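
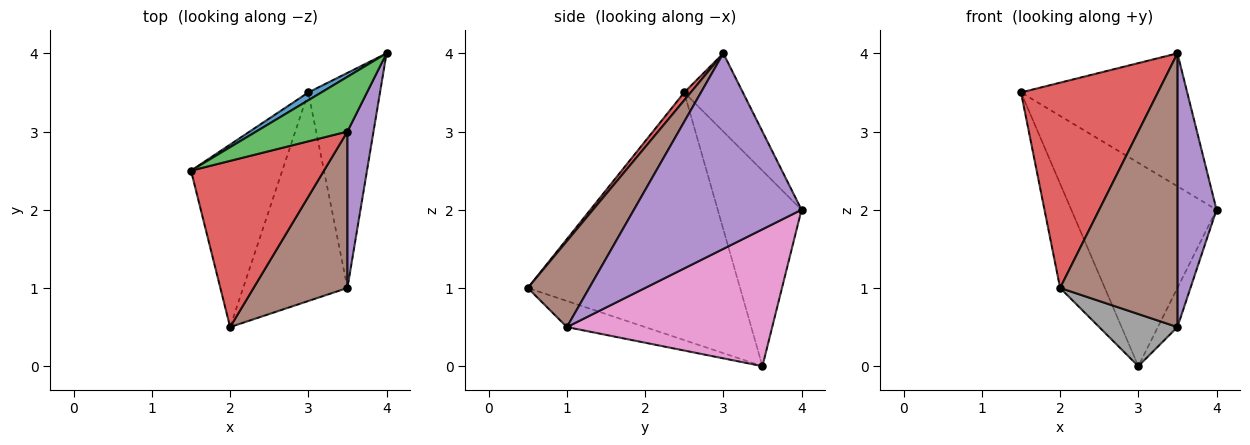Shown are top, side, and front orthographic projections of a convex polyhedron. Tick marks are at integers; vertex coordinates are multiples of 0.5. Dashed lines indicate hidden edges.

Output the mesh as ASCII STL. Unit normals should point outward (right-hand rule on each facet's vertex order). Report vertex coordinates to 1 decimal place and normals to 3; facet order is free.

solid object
 facet normal -0.499 0.866 0.033
  outer loop
   vertex 3.0 3.5 0.0
   vertex 1.5 2.5 3.5
   vertex 4.0 4.0 2.0
  endloop
 endfacet
 facet normal -0.921 0.194 -0.339
  outer loop
   vertex 3.0 3.5 0.0
   vertex 2.0 0.5 1.0
   vertex 1.5 2.5 3.5
  endloop
 endfacet
 facet normal -0.310 0.879 0.362
  outer loop
   vertex 3.5 3.0 4.0
   vertex 4.0 4.0 2.0
   vertex 1.5 2.5 3.5
  endloop
 endfacet
 facet normal 0.037 -0.777 0.629
  outer loop
   vertex 3.5 3.0 4.0
   vertex 1.5 2.5 3.5
   vertex 2.0 0.5 1.0
  endloop
 endfacet
 facet normal 0.966 -0.225 0.129
  outer loop
   vertex 3.5 1.0 0.5
   vertex 4.0 4.0 2.0
   vertex 3.5 3.0 4.0
  endloop
 endfacet
 facet normal 0.414 -0.790 0.452
  outer loop
   vertex 3.5 1.0 0.5
   vertex 3.5 3.0 4.0
   vertex 2.0 0.5 1.0
  endloop
 endfacet
 facet normal 0.883 0.084 -0.462
  outer loop
   vertex 3.5 1.0 0.5
   vertex 3.0 3.5 0.0
   vertex 4.0 4.0 2.0
  endloop
 endfacet
 facet normal -0.236 -0.236 -0.943
  outer loop
   vertex 3.5 1.0 0.5
   vertex 2.0 0.5 1.0
   vertex 3.0 3.5 0.0
  endloop
 endfacet
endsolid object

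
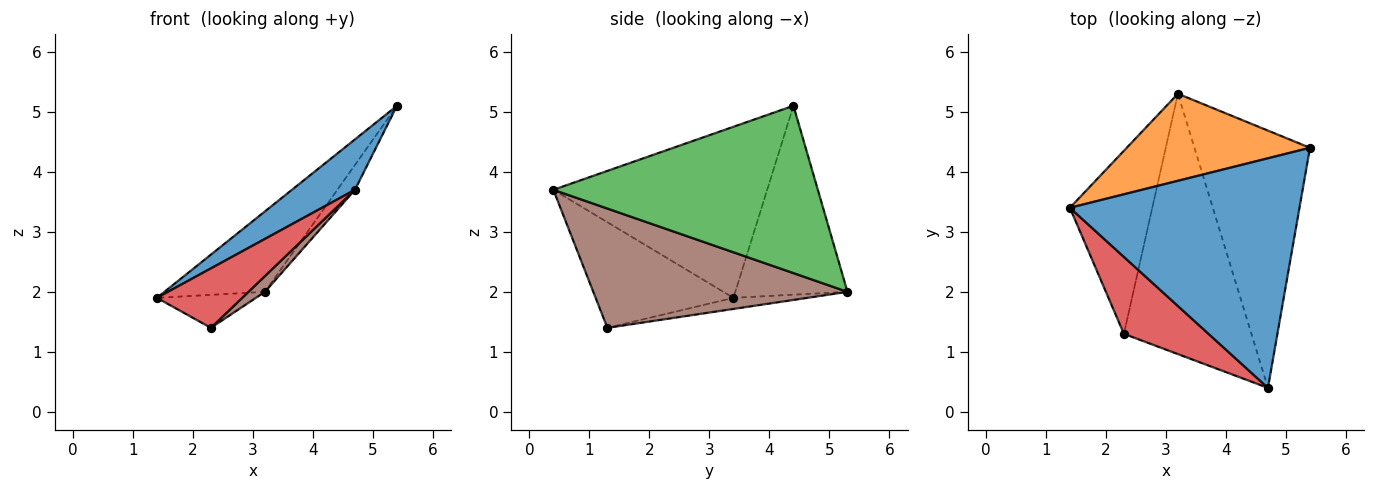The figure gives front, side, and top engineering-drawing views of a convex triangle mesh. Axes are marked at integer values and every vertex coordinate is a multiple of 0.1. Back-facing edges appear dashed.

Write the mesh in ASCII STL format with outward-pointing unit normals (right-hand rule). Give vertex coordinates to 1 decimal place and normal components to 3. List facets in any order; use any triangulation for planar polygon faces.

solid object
 facet normal -0.588 -0.173 0.790
  outer loop
   vertex 4.7 0.4 3.7
   vertex 5.4 4.4 5.1
   vertex 1.4 3.4 1.9
  endloop
 endfacet
 facet normal -0.604 0.541 0.586
  outer loop
   vertex 3.2 5.3 2.0
   vertex 1.4 3.4 1.9
   vertex 5.4 4.4 5.1
  endloop
 endfacet
 facet normal 0.822 0.055 -0.567
  outer loop
   vertex 3.2 5.3 2.0
   vertex 5.4 4.4 5.1
   vertex 4.7 0.4 3.7
  endloop
 endfacet
 facet normal -0.703 -0.435 0.563
  outer loop
   vertex 2.3 1.3 1.4
   vertex 4.7 0.4 3.7
   vertex 1.4 3.4 1.9
  endloop
 endfacet
 facet normal -0.131 0.176 -0.976
  outer loop
   vertex 2.3 1.3 1.4
   vertex 1.4 3.4 1.9
   vertex 3.2 5.3 2.0
  endloop
 endfacet
 facet normal 0.683 -0.044 -0.730
  outer loop
   vertex 2.3 1.3 1.4
   vertex 3.2 5.3 2.0
   vertex 4.7 0.4 3.7
  endloop
 endfacet
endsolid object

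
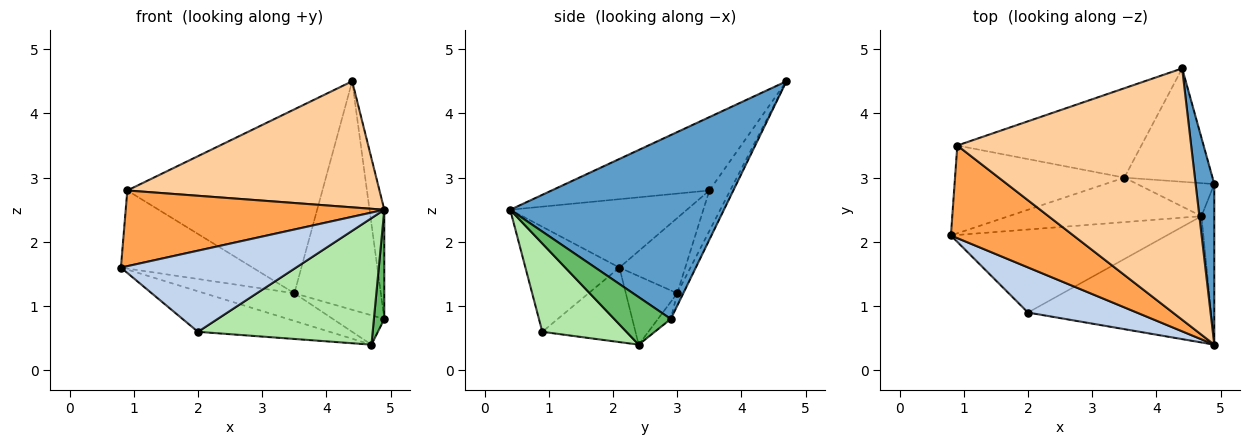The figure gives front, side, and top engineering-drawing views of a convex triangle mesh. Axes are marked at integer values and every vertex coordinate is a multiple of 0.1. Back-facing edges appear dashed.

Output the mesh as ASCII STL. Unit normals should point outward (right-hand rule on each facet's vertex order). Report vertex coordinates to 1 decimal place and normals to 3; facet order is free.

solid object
 facet normal 0.993 0.069 0.101
  outer loop
   vertex 4.4 4.7 4.5
   vertex 4.9 0.4 2.5
   vertex 4.9 2.9 0.8
  endloop
 endfacet
 facet normal -0.425 -0.791 0.440
  outer loop
   vertex 2.0 0.9 0.6
   vertex 4.9 0.4 2.5
   vertex 0.8 2.1 1.6
  endloop
 endfacet
 facet normal -0.397 -0.581 0.711
  outer loop
   vertex 0.9 3.5 2.8
   vertex 0.8 2.1 1.6
   vertex 4.9 0.4 2.5
  endloop
 endfacet
 facet normal -0.270 -0.432 0.861
  outer loop
   vertex 0.9 3.5 2.8
   vertex 4.9 0.4 2.5
   vertex 4.4 4.7 4.5
  endloop
 endfacet
 facet normal 0.951 -0.175 -0.257
  outer loop
   vertex 4.7 2.4 0.4
   vertex 4.9 2.9 0.8
   vertex 4.9 0.4 2.5
  endloop
 endfacet
 facet normal 0.323 -0.670 -0.669
  outer loop
   vertex 4.7 2.4 0.4
   vertex 4.9 0.4 2.5
   vertex 2.0 0.9 0.6
  endloop
 endfacet
 facet normal -0.296 0.419 -0.858
  outer loop
   vertex 4.7 2.4 0.4
   vertex 2.0 0.9 0.6
   vertex 0.8 2.1 1.6
  endloop
 endfacet
 facet normal -0.063 0.894 -0.443
  outer loop
   vertex 3.5 3.0 1.2
   vertex 4.4 4.7 4.5
   vertex 4.9 2.9 0.8
  endloop
 endfacet
 facet normal -0.096 0.895 -0.435
  outer loop
   vertex 3.5 3.0 1.2
   vertex 0.9 3.5 2.8
   vertex 4.4 4.7 4.5
  endloop
 endfacet
 facet normal -0.164 0.655 -0.737
  outer loop
   vertex 3.5 3.0 1.2
   vertex 4.9 2.9 0.8
   vertex 4.7 2.4 0.4
  endloop
 endfacet
 facet normal -0.315 0.630 -0.709
  outer loop
   vertex 3.5 3.0 1.2
   vertex 0.8 2.1 1.6
   vertex 0.9 3.5 2.8
  endloop
 endfacet
 facet normal -0.289 0.506 -0.813
  outer loop
   vertex 3.5 3.0 1.2
   vertex 4.7 2.4 0.4
   vertex 0.8 2.1 1.6
  endloop
 endfacet
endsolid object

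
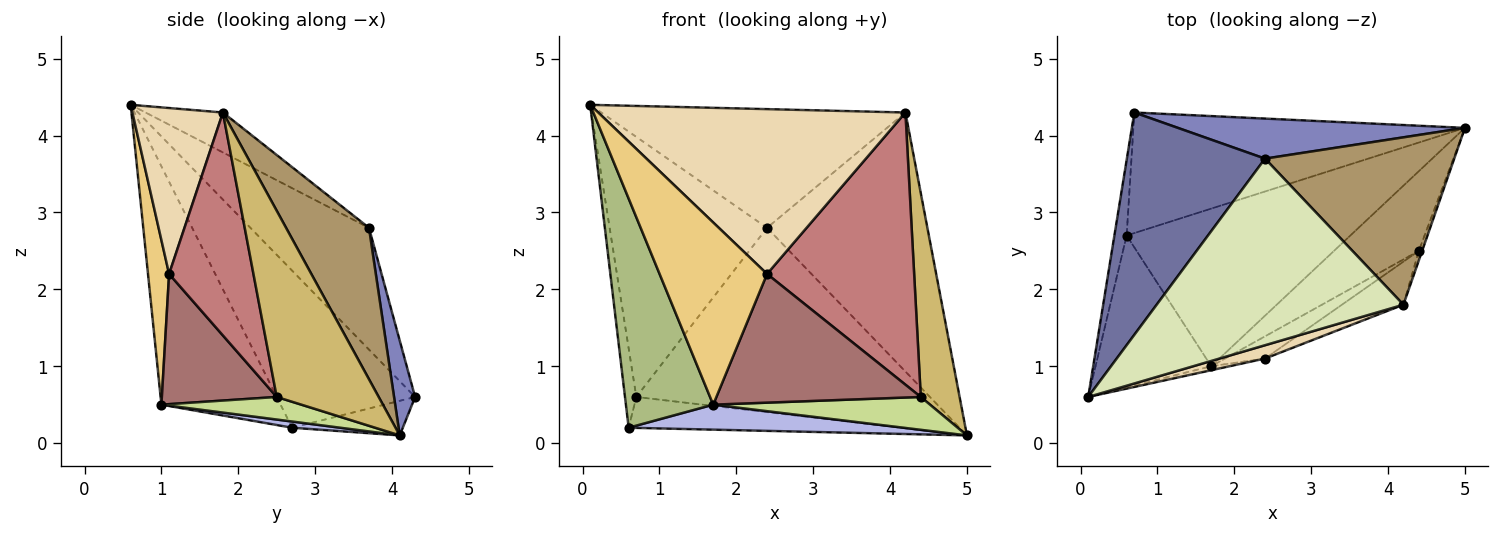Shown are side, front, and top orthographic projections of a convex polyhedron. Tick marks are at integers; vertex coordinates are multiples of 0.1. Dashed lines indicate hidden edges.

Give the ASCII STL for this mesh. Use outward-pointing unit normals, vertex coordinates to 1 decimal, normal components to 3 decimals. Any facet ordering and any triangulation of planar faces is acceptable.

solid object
 facet normal -0.497 0.660 0.564
  outer loop
   vertex 2.4 3.7 2.8
   vertex 0.7 4.3 0.6
   vertex 0.1 0.6 4.4
  endloop
 endfacet
 facet normal 0.070 0.975 0.212
  outer loop
   vertex 2.4 3.7 2.8
   vertex 5.0 4.1 0.1
   vertex 0.7 4.3 0.6
  endloop
 endfacet
 facet normal -0.101 0.247 -0.964
  outer loop
   vertex 0.6 2.7 0.2
   vertex 0.7 4.3 0.6
   vertex 5.0 4.1 0.1
  endloop
 endfacet
 facet normal 0.027 -0.157 -0.987
  outer loop
   vertex 0.6 2.7 0.2
   vertex 5.0 4.1 0.1
   vertex 1.7 1.0 0.5
  endloop
 endfacet
 facet normal -0.994 0.081 -0.078
  outer loop
   vertex 0.6 2.7 0.2
   vertex 0.1 0.6 4.4
   vertex 0.7 4.3 0.6
  endloop
 endfacet
 facet normal -0.751 -0.550 -0.365
  outer loop
   vertex 0.6 2.7 0.2
   vertex 1.7 1.0 0.5
   vertex 0.1 0.6 4.4
  endloop
 endfacet
 facet normal 0.239 -0.370 -0.898
  outer loop
   vertex 4.4 2.5 0.6
   vertex 1.7 1.0 0.5
   vertex 5.0 4.1 0.1
  endloop
 endfacet
 facet normal -0.135 0.532 0.836
  outer loop
   vertex 4.2 1.8 4.3
   vertex 2.4 3.7 2.8
   vertex 0.1 0.6 4.4
  endloop
 endfacet
 facet normal 0.398 0.770 0.498
  outer loop
   vertex 4.2 1.8 4.3
   vertex 5.0 4.1 0.1
   vertex 2.4 3.7 2.8
  endloop
 endfacet
 facet normal 0.934 -0.356 -0.017
  outer loop
   vertex 4.2 1.8 4.3
   vertex 4.4 2.5 0.6
   vertex 5.0 4.1 0.1
  endloop
 endfacet
 facet normal 0.193 -0.981 -0.022
  outer loop
   vertex 2.4 1.1 2.2
   vertex 0.1 0.6 4.4
   vertex 1.7 1.0 0.5
  endloop
 endfacet
 facet normal 0.282 -0.956 0.077
  outer loop
   vertex 2.4 1.1 2.2
   vertex 4.2 1.8 4.3
   vertex 0.1 0.6 4.4
  endloop
 endfacet
 facet normal 0.484 -0.862 -0.149
  outer loop
   vertex 2.4 1.1 2.2
   vertex 1.7 1.0 0.5
   vertex 4.4 2.5 0.6
  endloop
 endfacet
 facet normal 0.493 -0.859 -0.136
  outer loop
   vertex 2.4 1.1 2.2
   vertex 4.4 2.5 0.6
   vertex 4.2 1.8 4.3
  endloop
 endfacet
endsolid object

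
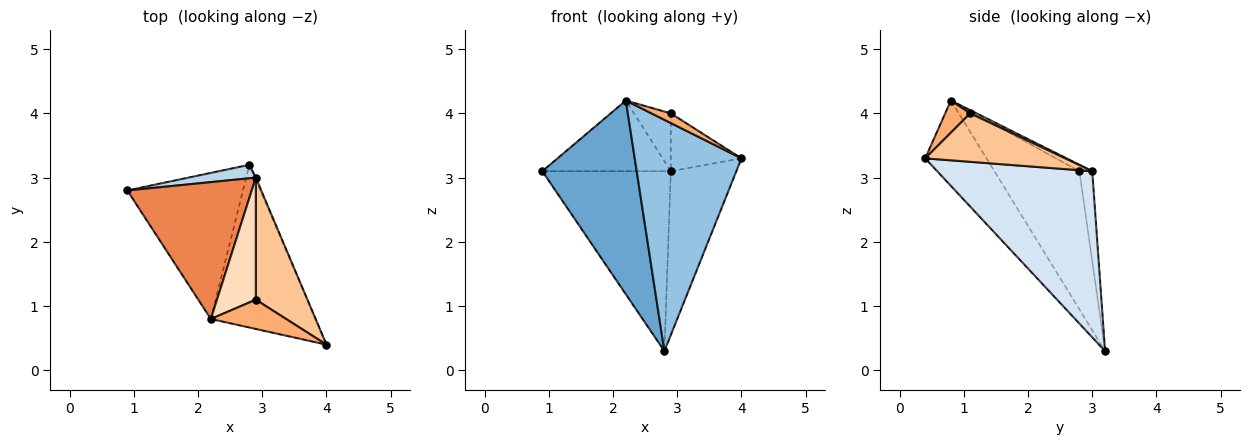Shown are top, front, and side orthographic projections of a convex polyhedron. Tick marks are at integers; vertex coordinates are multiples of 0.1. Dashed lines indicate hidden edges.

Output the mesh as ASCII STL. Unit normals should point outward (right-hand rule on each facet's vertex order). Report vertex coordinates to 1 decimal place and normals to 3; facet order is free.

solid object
 facet normal -0.584 -0.648 -0.489
  outer loop
   vertex 2.2 0.8 4.2
   vertex 0.9 2.8 3.1
   vertex 2.8 3.2 0.3
  endloop
 endfacet
 facet normal -0.425 -0.740 -0.521
  outer loop
   vertex 2.2 0.8 4.2
   vertex 2.8 3.2 0.3
   vertex 4.0 0.4 3.3
  endloop
 endfacet
 facet normal -0.099 0.992 0.074
  outer loop
   vertex 2.9 3.0 3.1
   vertex 2.8 3.2 0.3
   vertex 0.9 2.8 3.1
  endloop
 endfacet
 facet normal 0.921 0.389 -0.005
  outer loop
   vertex 2.9 3.0 3.1
   vertex 4.0 0.4 3.3
   vertex 2.8 3.2 0.3
  endloop
 endfacet
 facet normal -0.046 0.458 0.888
  outer loop
   vertex 2.9 3.0 3.1
   vertex 0.9 2.8 3.1
   vertex 2.2 0.8 4.2
  endloop
 endfacet
 facet normal 0.376 -0.290 0.880
  outer loop
   vertex 2.9 1.1 4.0
   vertex 2.2 0.8 4.2
   vertex 4.0 0.4 3.3
  endloop
 endfacet
 facet normal 0.647 0.327 0.689
  outer loop
   vertex 2.9 1.1 4.0
   vertex 4.0 0.4 3.3
   vertex 2.9 3.0 3.1
  endloop
 endfacet
 facet normal 0.075 0.427 0.901
  outer loop
   vertex 2.9 1.1 4.0
   vertex 2.9 3.0 3.1
   vertex 2.2 0.8 4.2
  endloop
 endfacet
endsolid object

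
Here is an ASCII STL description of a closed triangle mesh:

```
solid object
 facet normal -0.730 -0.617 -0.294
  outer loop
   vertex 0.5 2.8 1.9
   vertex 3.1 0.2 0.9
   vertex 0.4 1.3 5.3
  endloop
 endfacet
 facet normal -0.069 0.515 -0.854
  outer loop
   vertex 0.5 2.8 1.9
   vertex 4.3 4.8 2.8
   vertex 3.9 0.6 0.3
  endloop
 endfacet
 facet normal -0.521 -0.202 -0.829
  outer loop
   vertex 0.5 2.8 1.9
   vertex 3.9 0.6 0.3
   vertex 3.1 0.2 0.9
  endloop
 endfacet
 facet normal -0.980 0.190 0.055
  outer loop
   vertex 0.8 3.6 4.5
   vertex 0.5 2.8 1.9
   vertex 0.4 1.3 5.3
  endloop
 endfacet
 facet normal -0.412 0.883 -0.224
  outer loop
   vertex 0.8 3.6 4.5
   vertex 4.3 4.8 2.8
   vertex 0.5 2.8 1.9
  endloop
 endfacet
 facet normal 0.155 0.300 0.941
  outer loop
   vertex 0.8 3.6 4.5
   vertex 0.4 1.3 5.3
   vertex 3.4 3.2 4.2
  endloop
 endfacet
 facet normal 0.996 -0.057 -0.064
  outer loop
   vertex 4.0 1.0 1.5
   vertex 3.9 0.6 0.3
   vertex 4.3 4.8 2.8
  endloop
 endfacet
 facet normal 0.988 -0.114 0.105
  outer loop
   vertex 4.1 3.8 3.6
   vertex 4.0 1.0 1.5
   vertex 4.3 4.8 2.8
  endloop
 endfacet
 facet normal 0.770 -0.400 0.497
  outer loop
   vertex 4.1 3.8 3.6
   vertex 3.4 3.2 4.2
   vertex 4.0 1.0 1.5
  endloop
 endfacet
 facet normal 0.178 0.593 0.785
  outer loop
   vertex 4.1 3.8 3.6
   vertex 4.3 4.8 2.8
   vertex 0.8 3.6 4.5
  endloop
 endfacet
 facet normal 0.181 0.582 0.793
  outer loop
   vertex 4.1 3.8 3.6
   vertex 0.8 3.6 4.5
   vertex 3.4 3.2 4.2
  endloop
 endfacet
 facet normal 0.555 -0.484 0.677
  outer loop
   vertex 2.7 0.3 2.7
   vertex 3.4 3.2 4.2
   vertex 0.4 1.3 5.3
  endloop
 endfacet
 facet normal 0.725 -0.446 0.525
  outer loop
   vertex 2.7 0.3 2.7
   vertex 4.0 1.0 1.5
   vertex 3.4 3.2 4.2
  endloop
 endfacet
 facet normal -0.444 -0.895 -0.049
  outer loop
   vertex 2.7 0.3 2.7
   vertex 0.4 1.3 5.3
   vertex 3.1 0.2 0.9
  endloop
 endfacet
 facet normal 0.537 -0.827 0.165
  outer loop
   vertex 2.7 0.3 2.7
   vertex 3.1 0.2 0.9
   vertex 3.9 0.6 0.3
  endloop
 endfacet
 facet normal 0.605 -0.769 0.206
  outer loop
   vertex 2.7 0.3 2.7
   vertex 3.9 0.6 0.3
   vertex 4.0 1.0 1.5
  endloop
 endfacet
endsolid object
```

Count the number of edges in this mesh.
24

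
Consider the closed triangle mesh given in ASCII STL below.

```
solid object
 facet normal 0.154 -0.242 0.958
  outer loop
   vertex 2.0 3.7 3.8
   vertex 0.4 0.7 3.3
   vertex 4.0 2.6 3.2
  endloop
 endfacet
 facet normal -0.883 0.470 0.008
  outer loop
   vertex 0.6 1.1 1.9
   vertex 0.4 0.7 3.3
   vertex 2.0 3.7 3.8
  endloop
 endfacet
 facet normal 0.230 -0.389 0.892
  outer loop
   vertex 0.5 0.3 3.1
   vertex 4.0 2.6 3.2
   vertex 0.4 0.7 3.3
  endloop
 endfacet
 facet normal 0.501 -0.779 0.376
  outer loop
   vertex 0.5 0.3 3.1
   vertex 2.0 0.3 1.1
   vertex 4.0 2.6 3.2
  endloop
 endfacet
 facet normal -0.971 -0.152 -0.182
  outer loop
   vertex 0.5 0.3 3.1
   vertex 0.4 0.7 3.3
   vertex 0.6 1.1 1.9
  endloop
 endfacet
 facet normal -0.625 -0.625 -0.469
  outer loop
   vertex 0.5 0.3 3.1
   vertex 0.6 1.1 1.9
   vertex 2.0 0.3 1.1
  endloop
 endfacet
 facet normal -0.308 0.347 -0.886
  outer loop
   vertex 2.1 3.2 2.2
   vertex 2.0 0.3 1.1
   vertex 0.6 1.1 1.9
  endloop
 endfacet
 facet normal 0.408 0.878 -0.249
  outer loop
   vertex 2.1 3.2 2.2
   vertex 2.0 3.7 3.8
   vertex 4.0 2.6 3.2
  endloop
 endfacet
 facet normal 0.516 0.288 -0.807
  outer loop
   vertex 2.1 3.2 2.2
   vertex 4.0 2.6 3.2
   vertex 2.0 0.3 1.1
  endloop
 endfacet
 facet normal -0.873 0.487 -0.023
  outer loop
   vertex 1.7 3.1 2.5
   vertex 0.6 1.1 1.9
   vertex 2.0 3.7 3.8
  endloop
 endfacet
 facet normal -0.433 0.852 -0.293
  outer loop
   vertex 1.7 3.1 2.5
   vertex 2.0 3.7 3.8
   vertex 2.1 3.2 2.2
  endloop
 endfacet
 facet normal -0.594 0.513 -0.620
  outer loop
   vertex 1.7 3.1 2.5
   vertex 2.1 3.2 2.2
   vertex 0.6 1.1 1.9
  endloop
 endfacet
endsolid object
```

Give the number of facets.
12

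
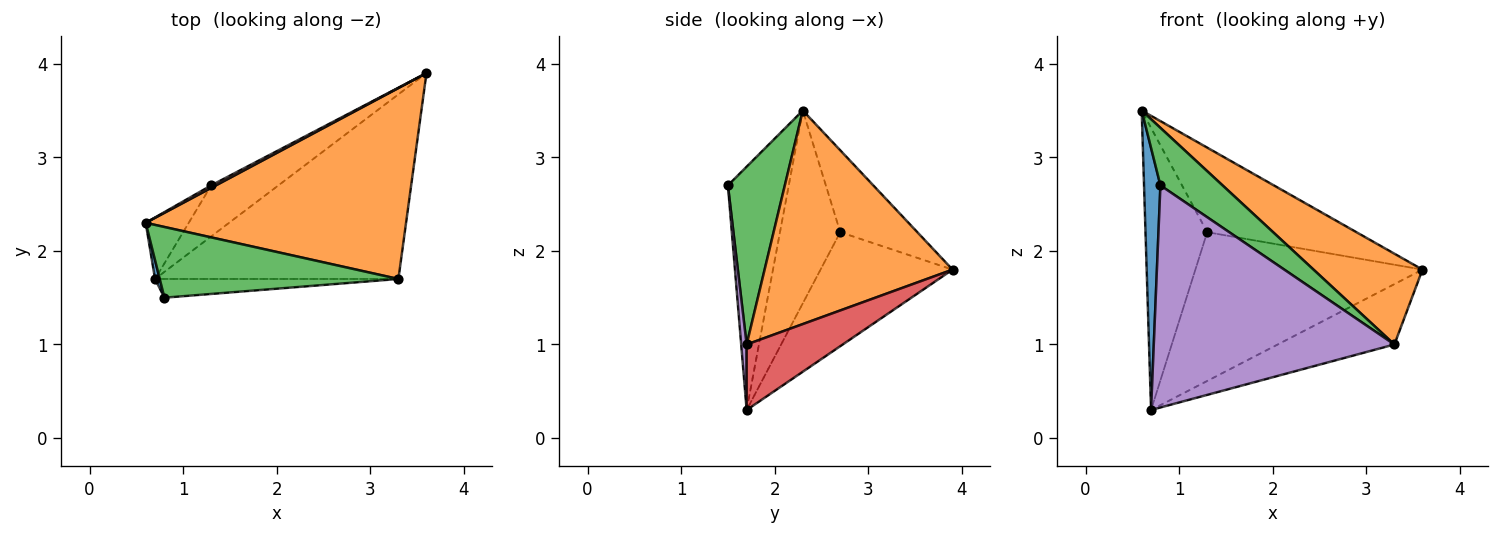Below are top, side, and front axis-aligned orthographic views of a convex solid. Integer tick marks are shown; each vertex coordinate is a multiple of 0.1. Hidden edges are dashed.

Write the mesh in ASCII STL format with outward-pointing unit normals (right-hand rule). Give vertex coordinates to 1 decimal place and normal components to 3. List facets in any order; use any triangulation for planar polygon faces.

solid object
 facet normal -0.965 -0.260 0.019
  outer loop
   vertex 0.7 1.7 0.3
   vertex 0.8 1.5 2.7
   vertex 0.6 2.3 3.5
  endloop
 endfacet
 facet normal 0.595 -0.345 0.726
  outer loop
   vertex 3.3 1.7 1.0
   vertex 3.6 3.9 1.8
   vertex 0.6 2.3 3.5
  endloop
 endfacet
 facet normal 0.500 -0.546 0.672
  outer loop
   vertex 3.3 1.7 1.0
   vertex 0.6 2.3 3.5
   vertex 0.8 1.5 2.7
  endloop
 endfacet
 facet normal 0.248 0.301 -0.921
  outer loop
   vertex 3.3 1.7 1.0
   vertex 0.7 1.7 0.3
   vertex 3.6 3.9 1.8
  endloop
 endfacet
 facet normal 0.023 -0.996 -0.084
  outer loop
   vertex 3.3 1.7 1.0
   vertex 0.8 1.5 2.7
   vertex 0.7 1.7 0.3
  endloop
 endfacet
 facet normal -0.459 0.888 0.026
  outer loop
   vertex 1.3 2.7 2.2
   vertex 0.6 2.3 3.5
   vertex 3.6 3.9 1.8
  endloop
 endfacet
 facet normal -0.690 0.707 -0.154
  outer loop
   vertex 1.3 2.7 2.2
   vertex 0.7 1.7 0.3
   vertex 0.6 2.3 3.5
  endloop
 endfacet
 facet normal -0.482 0.829 -0.284
  outer loop
   vertex 1.3 2.7 2.2
   vertex 3.6 3.9 1.8
   vertex 0.7 1.7 0.3
  endloop
 endfacet
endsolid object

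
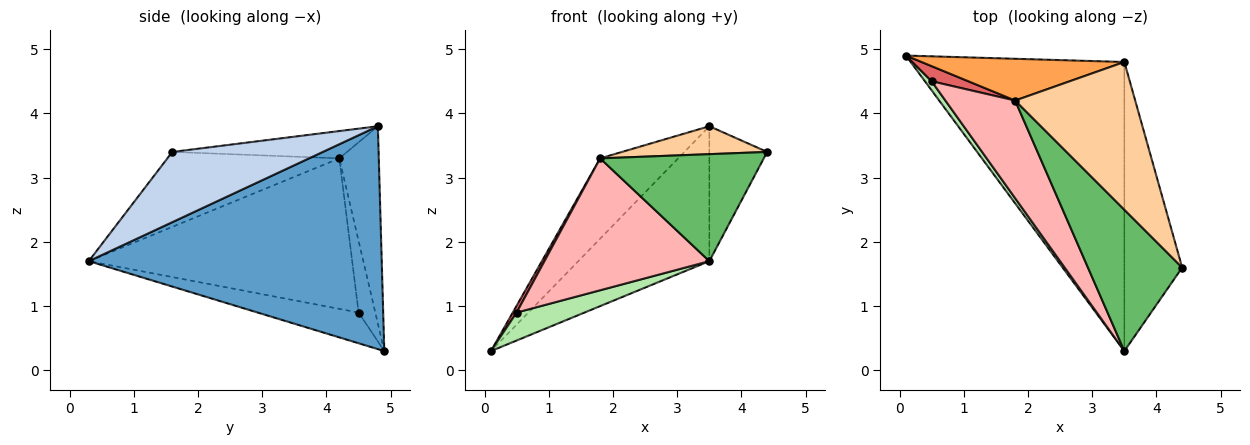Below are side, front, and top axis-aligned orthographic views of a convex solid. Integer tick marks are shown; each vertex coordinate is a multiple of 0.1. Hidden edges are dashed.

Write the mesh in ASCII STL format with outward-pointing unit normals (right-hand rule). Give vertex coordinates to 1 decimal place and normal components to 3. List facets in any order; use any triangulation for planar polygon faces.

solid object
 facet normal 0.687 0.307 -0.659
  outer loop
   vertex 3.5 0.3 1.7
   vertex 0.1 4.9 0.3
   vertex 3.5 4.8 3.8
  endloop
 endfacet
 facet normal 0.740 0.284 -0.609
  outer loop
   vertex 3.5 0.3 1.7
   vertex 3.5 4.8 3.8
   vertex 4.4 1.6 3.4
  endloop
 endfacet
 facet normal -0.409 0.809 0.421
  outer loop
   vertex 1.8 4.2 3.3
   vertex 3.5 4.8 3.8
   vertex 0.1 4.9 0.3
  endloop
 endfacet
 facet normal -0.218 -0.181 0.959
  outer loop
   vertex 1.8 4.2 3.3
   vertex 4.4 1.6 3.4
   vertex 3.5 4.8 3.8
  endloop
 endfacet
 facet normal -0.536 -0.510 0.673
  outer loop
   vertex 1.8 4.2 3.3
   vertex 3.5 0.3 1.7
   vertex 4.4 1.6 3.4
  endloop
 endfacet
 facet normal -0.816 -0.549 0.178
  outer loop
   vertex 0.5 4.5 0.9
   vertex 0.1 4.9 0.3
   vertex 3.5 0.3 1.7
  endloop
 endfacet
 facet normal -0.872 -0.201 0.447
  outer loop
   vertex 0.5 4.5 0.9
   vertex 1.8 4.2 3.3
   vertex 0.1 4.9 0.3
  endloop
 endfacet
 facet normal -0.789 -0.494 0.366
  outer loop
   vertex 0.5 4.5 0.9
   vertex 3.5 0.3 1.7
   vertex 1.8 4.2 3.3
  endloop
 endfacet
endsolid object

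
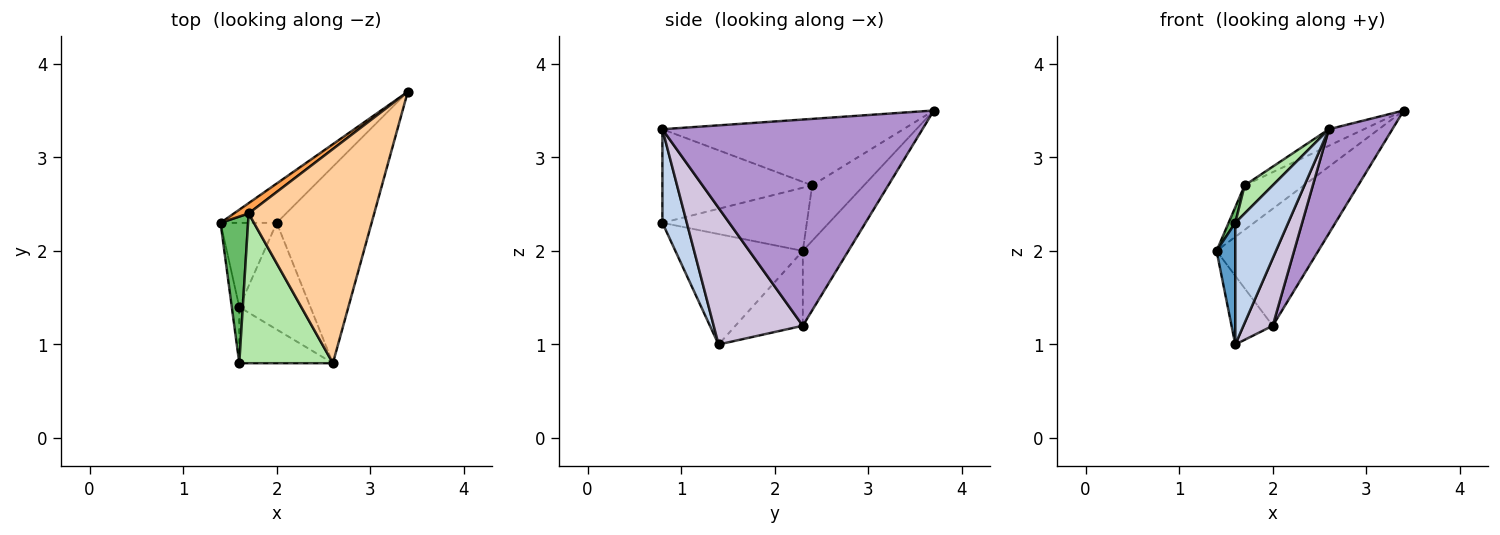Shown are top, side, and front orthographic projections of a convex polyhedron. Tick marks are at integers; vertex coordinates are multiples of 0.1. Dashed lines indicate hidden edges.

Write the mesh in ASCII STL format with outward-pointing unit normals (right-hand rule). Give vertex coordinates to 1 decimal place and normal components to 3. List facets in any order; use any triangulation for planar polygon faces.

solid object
 facet normal -0.987 -0.145 -0.067
  outer loop
   vertex 1.6 0.8 2.3
   vertex 1.4 2.3 2.0
   vertex 1.6 1.4 1.0
  endloop
 endfacet
 facet normal 0.386 -0.837 -0.386
  outer loop
   vertex 1.6 0.8 2.3
   vertex 1.6 1.4 1.0
   vertex 2.6 0.8 3.3
  endloop
 endfacet
 facet normal -0.648 0.742 0.172
  outer loop
   vertex 1.7 2.4 2.7
   vertex 3.4 3.7 3.5
   vertex 1.4 2.3 2.0
  endloop
 endfacet
 facet normal -0.467 0.068 0.882
  outer loop
   vertex 1.7 2.4 2.7
   vertex 2.6 0.8 3.3
   vertex 3.4 3.7 3.5
  endloop
 endfacet
 facet normal -0.916 -0.042 0.399
  outer loop
   vertex 1.7 2.4 2.7
   vertex 1.4 2.3 2.0
   vertex 1.6 0.8 2.3
  endloop
 endfacet
 facet normal -0.701 -0.131 0.701
  outer loop
   vertex 1.7 2.4 2.7
   vertex 1.6 0.8 2.3
   vertex 2.6 0.8 3.3
  endloop
 endfacet
 facet normal -0.391 0.873 -0.293
  outer loop
   vertex 2.0 2.3 1.2
   vertex 1.4 2.3 2.0
   vertex 3.4 3.7 3.5
  endloop
 endfacet
 facet normal -0.719 0.439 -0.539
  outer loop
   vertex 2.0 2.3 1.2
   vertex 1.6 1.4 1.0
   vertex 1.4 2.3 2.0
  endloop
 endfacet
 facet normal 0.887 -0.217 -0.408
  outer loop
   vertex 2.0 2.3 1.2
   vertex 3.4 3.7 3.5
   vertex 2.6 0.8 3.3
  endloop
 endfacet
 facet normal 0.852 -0.280 -0.443
  outer loop
   vertex 2.0 2.3 1.2
   vertex 2.6 0.8 3.3
   vertex 1.6 1.4 1.0
  endloop
 endfacet
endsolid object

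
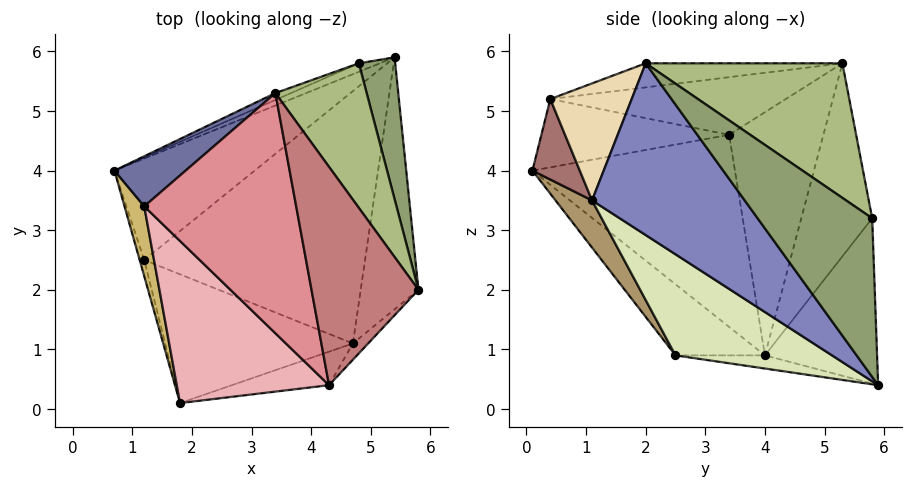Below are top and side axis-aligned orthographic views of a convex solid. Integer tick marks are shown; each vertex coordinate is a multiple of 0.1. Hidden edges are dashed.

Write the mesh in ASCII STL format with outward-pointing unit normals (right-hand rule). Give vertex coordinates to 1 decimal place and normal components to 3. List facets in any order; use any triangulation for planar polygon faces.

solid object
 facet normal -0.701 0.682 0.205
  outer loop
   vertex 1.2 3.4 4.6
   vertex 3.4 5.3 5.8
   vertex 0.7 4.0 0.9
  endloop
 endfacet
 facet normal 0.896 -0.325 -0.301
  outer loop
   vertex 4.7 1.1 3.5
   vertex 5.4 5.9 0.4
   vertex 5.8 2.0 5.8
  endloop
 endfacet
 facet normal -0.379 0.924 -0.048
  outer loop
   vertex 4.8 5.8 3.2
   vertex 5.4 5.9 0.4
   vertex 0.7 4.0 0.9
  endloop
 endfacet
 facet normal -0.387 0.922 -0.031
  outer loop
   vertex 4.8 5.8 3.2
   vertex 0.7 4.0 0.9
   vertex 3.4 5.3 5.8
  endloop
 endfacet
 facet normal 0.902 0.379 0.207
  outer loop
   vertex 4.8 5.8 3.2
   vertex 5.8 2.0 5.8
   vertex 5.4 5.9 0.4
  endloop
 endfacet
 facet normal 0.709 0.516 0.481
  outer loop
   vertex 4.8 5.8 3.2
   vertex 3.4 5.3 5.8
   vertex 5.8 2.0 5.8
  endloop
 endfacet
 facet normal -0.093 -0.031 -0.995
  outer loop
   vertex 1.2 2.5 0.9
   vertex 0.7 4.0 0.9
   vertex 5.4 5.9 0.4
  endloop
 endfacet
 facet normal 0.349 -0.544 -0.763
  outer loop
   vertex 1.2 2.5 0.9
   vertex 5.4 5.9 0.4
   vertex 4.7 1.1 3.5
  endloop
 endfacet
 facet normal 0.157 -0.766 -0.623
  outer loop
   vertex 1.8 0.1 4.0
   vertex 1.2 2.5 0.9
   vertex 4.7 1.1 3.5
  endloop
 endfacet
 facet normal -0.976 -0.196 0.100
  outer loop
   vertex 1.8 0.1 4.0
   vertex 1.2 3.4 4.6
   vertex 0.7 4.0 0.9
  endloop
 endfacet
 facet normal -0.947 -0.316 -0.061
  outer loop
   vertex 1.8 0.1 4.0
   vertex 0.7 4.0 0.9
   vertex 1.2 2.5 0.9
  endloop
 endfacet
 facet normal 0.744 -0.661 -0.097
  outer loop
   vertex 4.3 0.4 5.2
   vertex 4.7 1.1 3.5
   vertex 5.8 2.0 5.8
  endloop
 endfacet
 facet normal 0.261 -0.913 -0.315
  outer loop
   vertex 4.3 0.4 5.2
   vertex 1.8 0.1 4.0
   vertex 4.7 1.1 3.5
  endloop
 endfacet
 facet normal -0.217 -0.158 0.963
  outer loop
   vertex 4.3 0.4 5.2
   vertex 5.8 2.0 5.8
   vertex 3.4 5.3 5.8
  endloop
 endfacet
 facet normal -0.349 -0.177 0.920
  outer loop
   vertex 4.3 0.4 5.2
   vertex 3.4 5.3 5.8
   vertex 1.2 3.4 4.6
  endloop
 endfacet
 facet normal -0.398 -0.234 0.887
  outer loop
   vertex 4.3 0.4 5.2
   vertex 1.2 3.4 4.6
   vertex 1.8 0.1 4.0
  endloop
 endfacet
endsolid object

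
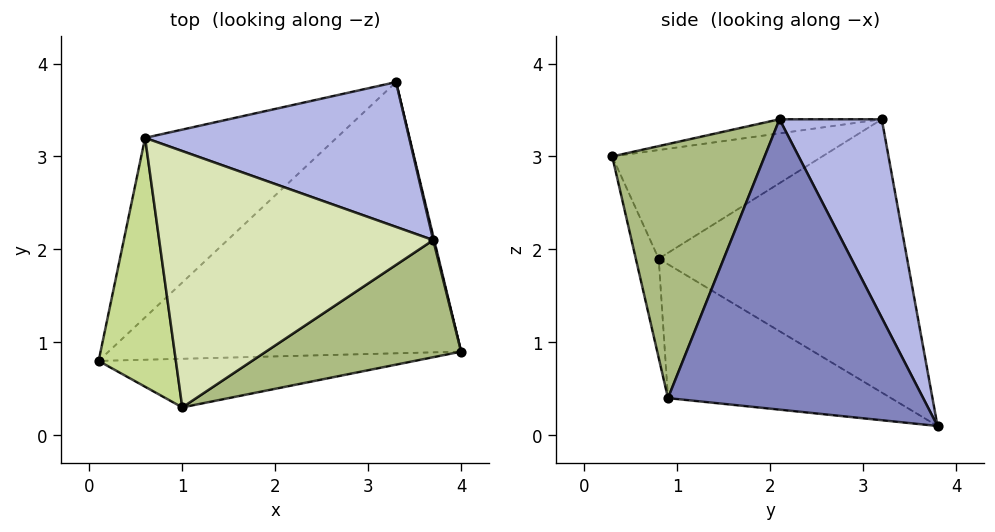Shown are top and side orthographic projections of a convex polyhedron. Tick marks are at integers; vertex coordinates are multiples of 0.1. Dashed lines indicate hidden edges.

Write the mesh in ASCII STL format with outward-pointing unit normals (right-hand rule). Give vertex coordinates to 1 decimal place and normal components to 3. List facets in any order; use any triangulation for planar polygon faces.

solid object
 facet normal -0.349 -0.179 -0.920
  outer loop
   vertex 3.3 3.8 0.1
   vertex 4.0 0.9 0.4
   vertex 0.1 0.8 1.9
  endloop
 endfacet
 facet normal 0.972 0.235 0.003
  outer loop
   vertex 3.7 2.1 3.4
   vertex 4.0 0.9 0.4
   vertex 3.3 3.8 0.1
  endloop
 endfacet
 facet normal -0.724 0.468 -0.507
  outer loop
   vertex 0.6 3.2 3.4
   vertex 3.3 3.8 0.1
   vertex 0.1 0.8 1.9
  endloop
 endfacet
 facet normal 0.306 0.861 0.407
  outer loop
   vertex 0.6 3.2 3.4
   vertex 3.7 2.1 3.4
   vertex 3.3 3.8 0.1
  endloop
 endfacet
 facet normal -0.106 -0.935 -0.338
  outer loop
   vertex 1.0 0.3 3.0
   vertex 0.1 0.8 1.9
   vertex 4.0 0.9 0.4
  endloop
 endfacet
 facet normal 0.478 -0.798 0.367
  outer loop
   vertex 1.0 0.3 3.0
   vertex 4.0 0.9 0.4
   vertex 3.7 2.1 3.4
  endloop
 endfacet
 facet normal -0.800 -0.189 0.569
  outer loop
   vertex 1.0 0.3 3.0
   vertex 0.6 3.2 3.4
   vertex 0.1 0.8 1.9
  endloop
 endfacet
 facet normal -0.051 -0.143 0.988
  outer loop
   vertex 1.0 0.3 3.0
   vertex 3.7 2.1 3.4
   vertex 0.6 3.2 3.4
  endloop
 endfacet
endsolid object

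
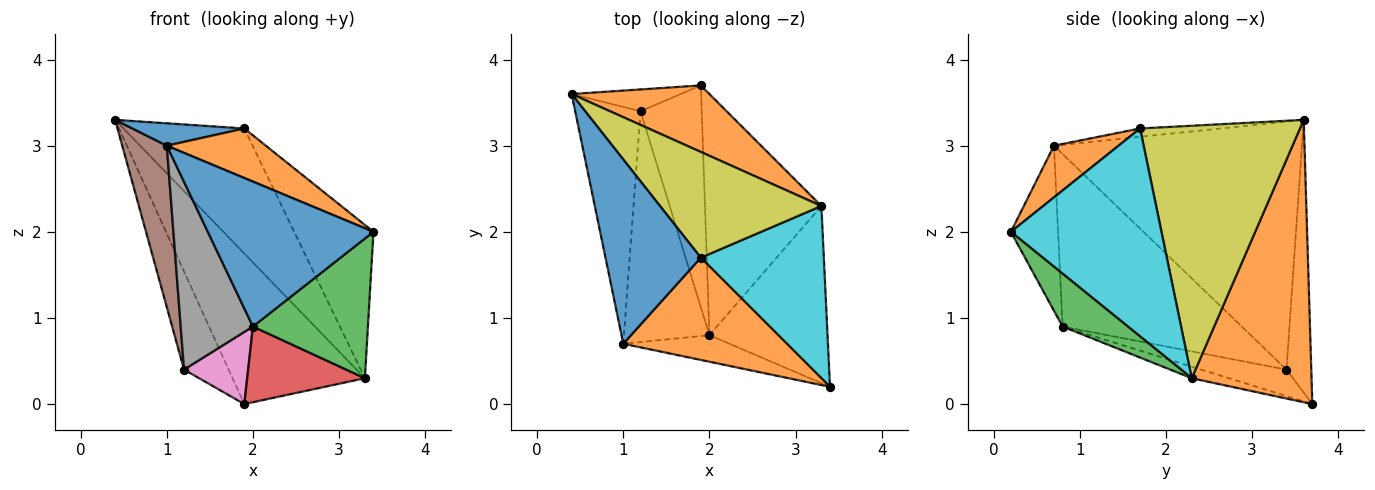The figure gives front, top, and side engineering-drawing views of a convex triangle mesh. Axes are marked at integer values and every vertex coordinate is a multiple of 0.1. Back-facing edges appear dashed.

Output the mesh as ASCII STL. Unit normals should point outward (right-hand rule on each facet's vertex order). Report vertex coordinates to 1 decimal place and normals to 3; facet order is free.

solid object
 facet normal -0.270 -0.947 -0.173
  outer loop
   vertex 2.0 0.8 0.9
   vertex 3.4 0.2 2.0
   vertex 1.0 0.7 3.0
  endloop
 endfacet
 facet normal 0.638 0.705 0.311
  outer loop
   vertex 3.3 2.3 0.3
   vertex 1.9 3.7 0.0
   vertex 0.4 3.6 3.3
  endloop
 endfacet
 facet normal 0.332 -0.584 -0.741
  outer loop
   vertex 3.3 2.3 0.3
   vertex 3.4 0.2 2.0
   vertex 2.0 0.8 0.9
  endloop
 endfacet
 facet normal -0.095 -0.298 -0.950
  outer loop
   vertex 3.3 2.3 0.3
   vertex 2.0 0.8 0.9
   vertex 1.9 3.7 0.0
  endloop
 endfacet
 facet normal -0.477 0.858 -0.191
  outer loop
   vertex 1.2 3.4 0.4
   vertex 0.4 3.6 3.3
   vertex 1.9 3.7 0.0
  endloop
 endfacet
 facet normal -0.953 -0.171 -0.251
  outer loop
   vertex 1.2 3.4 0.4
   vertex 1.0 0.7 3.0
   vertex 0.4 3.6 3.3
  endloop
 endfacet
 facet normal -0.380 -0.286 -0.880
  outer loop
   vertex 1.2 3.4 0.4
   vertex 1.9 3.7 0.0
   vertex 2.0 0.8 0.9
  endloop
 endfacet
 facet normal -0.843 -0.340 -0.418
  outer loop
   vertex 1.2 3.4 0.4
   vertex 2.0 0.8 0.9
   vertex 1.0 0.7 3.0
  endloop
 endfacet
 facet normal 0.711 0.537 0.454
  outer loop
   vertex 1.9 1.7 3.2
   vertex 3.3 2.3 0.3
   vertex 0.4 3.6 3.3
  endloop
 endfacet
 facet normal 0.784 0.413 0.464
  outer loop
   vertex 1.9 1.7 3.2
   vertex 3.4 0.2 2.0
   vertex 3.3 2.3 0.3
  endloop
 endfacet
 facet normal -0.086 -0.120 0.989
  outer loop
   vertex 1.9 1.7 3.2
   vertex 0.4 3.6 3.3
   vertex 1.0 0.7 3.0
  endloop
 endfacet
 facet normal 0.273 -0.419 0.866
  outer loop
   vertex 1.9 1.7 3.2
   vertex 1.0 0.7 3.0
   vertex 3.4 0.2 2.0
  endloop
 endfacet
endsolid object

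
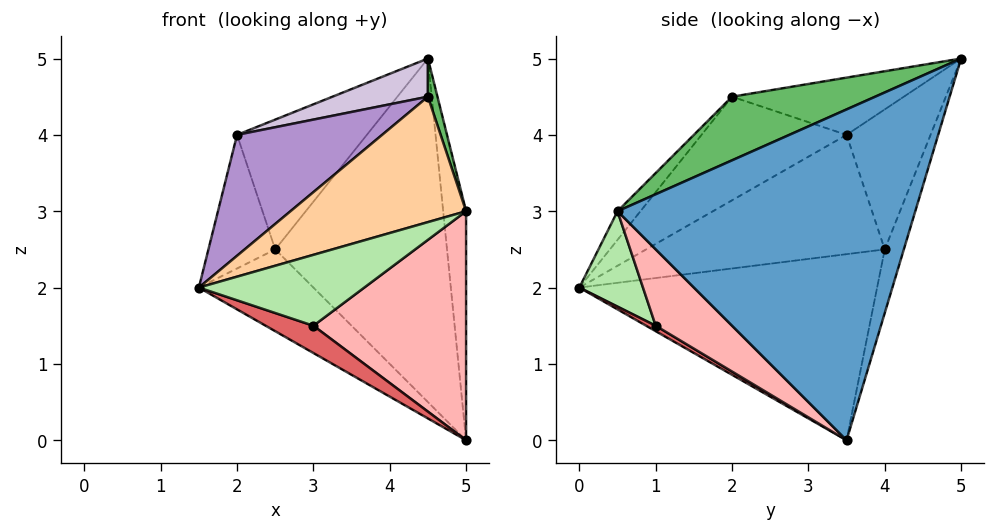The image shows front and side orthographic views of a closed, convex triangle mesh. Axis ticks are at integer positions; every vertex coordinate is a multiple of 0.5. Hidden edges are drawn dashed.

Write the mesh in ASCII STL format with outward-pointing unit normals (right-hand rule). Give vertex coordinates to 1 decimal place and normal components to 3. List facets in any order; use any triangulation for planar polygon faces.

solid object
 facet normal 0.994 0.076 0.076
  outer loop
   vertex 5.0 3.5 0.0
   vertex 4.5 5.0 5.0
   vertex 5.0 0.5 3.0
  endloop
 endfacet
 facet normal -0.658 0.253 -0.709
  outer loop
   vertex 2.5 4.0 2.5
   vertex 5.0 3.5 0.0
   vertex 1.5 0.0 2.0
  endloop
 endfacet
 facet normal -0.106 0.950 -0.295
  outer loop
   vertex 2.5 4.0 2.5
   vertex 4.5 5.0 5.0
   vertex 5.0 3.5 0.0
  endloop
 endfacet
 facet normal -0.094 -0.719 0.688
  outer loop
   vertex 4.5 2.0 4.5
   vertex 1.5 0.0 2.0
   vertex 5.0 0.5 3.0
  endloop
 endfacet
 facet normal 0.927 -0.062 0.371
  outer loop
   vertex 4.5 2.0 4.5
   vertex 5.0 0.5 3.0
   vertex 4.5 5.0 5.0
  endloop
 endfacet
 facet normal 0.282 -0.732 -0.620
  outer loop
   vertex 3.0 1.0 1.5
   vertex 5.0 0.5 3.0
   vertex 1.5 0.0 2.0
  endloop
 endfacet
 facet normal 0.115 -0.577 -0.808
  outer loop
   vertex 3.0 1.0 1.5
   vertex 1.5 0.0 2.0
   vertex 5.0 3.5 0.0
  endloop
 endfacet
 facet normal 0.333 -0.667 -0.667
  outer loop
   vertex 3.0 1.0 1.5
   vertex 5.0 3.5 0.0
   vertex 5.0 0.5 3.0
  endloop
 endfacet
 facet normal -0.408 -0.408 0.816
  outer loop
   vertex 2.0 3.5 4.0
   vertex 1.5 0.0 2.0
   vertex 4.5 2.0 4.5
  endloop
 endfacet
 facet normal -0.284 -0.158 0.946
  outer loop
   vertex 2.0 3.5 4.0
   vertex 4.5 2.0 4.5
   vertex 4.5 5.0 5.0
  endloop
 endfacet
 facet normal -0.938 0.263 -0.225
  outer loop
   vertex 2.0 3.5 4.0
   vertex 2.5 4.0 2.5
   vertex 1.5 0.0 2.0
  endloop
 endfacet
 facet normal -0.541 0.836 0.098
  outer loop
   vertex 2.0 3.5 4.0
   vertex 4.5 5.0 5.0
   vertex 2.5 4.0 2.5
  endloop
 endfacet
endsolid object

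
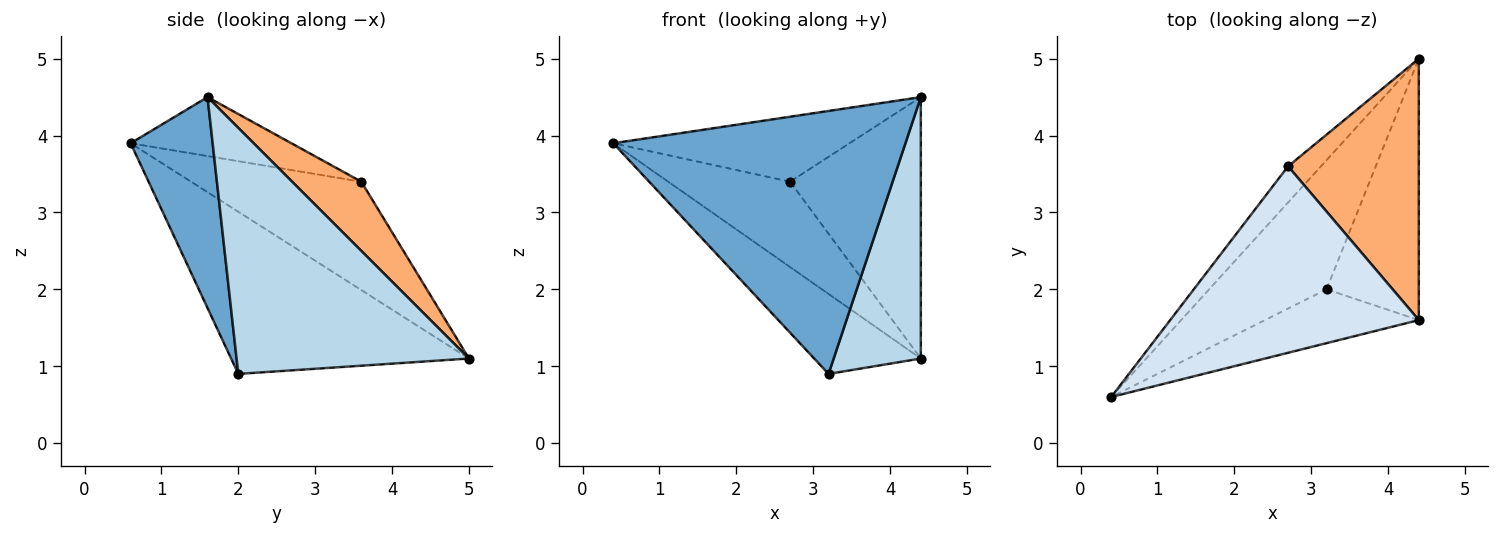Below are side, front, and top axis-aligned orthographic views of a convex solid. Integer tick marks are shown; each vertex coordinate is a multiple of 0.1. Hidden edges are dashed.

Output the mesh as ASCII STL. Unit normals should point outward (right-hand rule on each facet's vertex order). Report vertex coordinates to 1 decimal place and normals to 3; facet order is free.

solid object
 facet normal 0.265 -0.945 -0.193
  outer loop
   vertex 3.2 2.0 0.9
   vertex 4.4 1.6 4.5
   vertex 0.4 0.6 3.9
  endloop
 endfacet
 facet normal -0.761 0.341 -0.551
  outer loop
   vertex 3.2 2.0 0.9
   vertex 0.4 0.6 3.9
   vertex 4.4 5.0 1.1
  endloop
 endfacet
 facet normal 0.883 -0.331 -0.331
  outer loop
   vertex 3.2 2.0 0.9
   vertex 4.4 5.0 1.1
   vertex 4.4 1.6 4.5
  endloop
 endfacet
 facet normal -0.218 0.321 0.921
  outer loop
   vertex 2.7 3.6 3.4
   vertex 0.4 0.6 3.9
   vertex 4.4 1.6 4.5
  endloop
 endfacet
 facet normal -0.789 0.565 -0.239
  outer loop
   vertex 2.7 3.6 3.4
   vertex 4.4 5.0 1.1
   vertex 0.4 0.6 3.9
  endloop
 endfacet
 facet normal 0.351 0.662 0.662
  outer loop
   vertex 2.7 3.6 3.4
   vertex 4.4 1.6 4.5
   vertex 4.4 5.0 1.1
  endloop
 endfacet
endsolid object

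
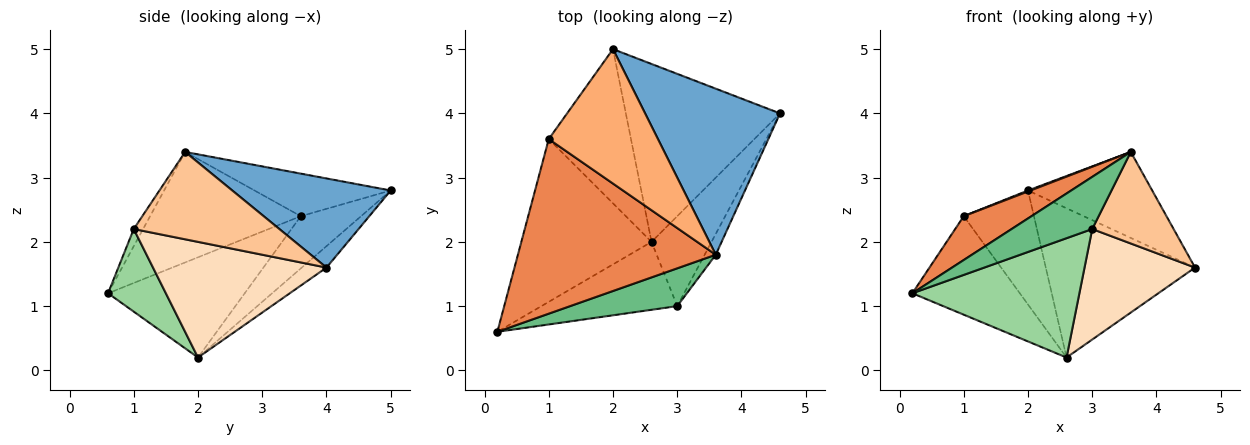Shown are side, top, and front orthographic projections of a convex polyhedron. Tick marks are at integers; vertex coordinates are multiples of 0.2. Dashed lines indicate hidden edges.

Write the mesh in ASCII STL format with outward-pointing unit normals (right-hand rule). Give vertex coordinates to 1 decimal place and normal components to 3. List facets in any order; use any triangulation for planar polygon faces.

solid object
 facet normal 0.506 0.397 0.766
  outer loop
   vertex 3.6 1.8 3.4
   vertex 4.6 4.0 1.6
   vertex 2.0 5.0 2.8
  endloop
 endfacet
 facet normal -0.106 0.639 -0.762
  outer loop
   vertex 2.6 2.0 0.2
   vertex 2.0 5.0 2.8
   vertex 4.6 4.0 1.6
  endloop
 endfacet
 facet normal -0.550 0.432 -0.714
  outer loop
   vertex 1.0 3.6 2.4
   vertex 2.6 2.0 0.2
   vertex 0.2 0.6 1.2
  endloop
 endfacet
 facet normal -0.455 0.530 -0.716
  outer loop
   vertex 1.0 3.6 2.4
   vertex 2.0 5.0 2.8
   vertex 2.6 2.0 0.2
  endloop
 endfacet
 facet normal -0.476 -0.214 0.853
  outer loop
   vertex 1.0 3.6 2.4
   vertex 0.2 0.6 1.2
   vertex 3.6 1.8 3.4
  endloop
 endfacet
 facet normal -0.363 -0.007 0.932
  outer loop
   vertex 1.0 3.6 2.4
   vertex 3.6 1.8 3.4
   vertex 2.0 5.0 2.8
  endloop
 endfacet
 facet normal 0.868 -0.485 -0.111
  outer loop
   vertex 3.0 1.0 2.2
   vertex 4.6 4.0 1.6
   vertex 3.6 1.8 3.4
  endloop
 endfacet
 facet normal 0.773 -0.492 -0.401
  outer loop
   vertex 3.0 1.0 2.2
   vertex 2.6 2.0 0.2
   vertex 4.6 4.0 1.6
  endloop
 endfacet
 facet normal -0.093 -0.806 0.584
  outer loop
   vertex 3.0 1.0 2.2
   vertex 3.6 1.8 3.4
   vertex 0.2 0.6 1.2
  endloop
 endfacet
 facet normal 0.288 -0.832 -0.474
  outer loop
   vertex 3.0 1.0 2.2
   vertex 0.2 0.6 1.2
   vertex 2.6 2.0 0.2
  endloop
 endfacet
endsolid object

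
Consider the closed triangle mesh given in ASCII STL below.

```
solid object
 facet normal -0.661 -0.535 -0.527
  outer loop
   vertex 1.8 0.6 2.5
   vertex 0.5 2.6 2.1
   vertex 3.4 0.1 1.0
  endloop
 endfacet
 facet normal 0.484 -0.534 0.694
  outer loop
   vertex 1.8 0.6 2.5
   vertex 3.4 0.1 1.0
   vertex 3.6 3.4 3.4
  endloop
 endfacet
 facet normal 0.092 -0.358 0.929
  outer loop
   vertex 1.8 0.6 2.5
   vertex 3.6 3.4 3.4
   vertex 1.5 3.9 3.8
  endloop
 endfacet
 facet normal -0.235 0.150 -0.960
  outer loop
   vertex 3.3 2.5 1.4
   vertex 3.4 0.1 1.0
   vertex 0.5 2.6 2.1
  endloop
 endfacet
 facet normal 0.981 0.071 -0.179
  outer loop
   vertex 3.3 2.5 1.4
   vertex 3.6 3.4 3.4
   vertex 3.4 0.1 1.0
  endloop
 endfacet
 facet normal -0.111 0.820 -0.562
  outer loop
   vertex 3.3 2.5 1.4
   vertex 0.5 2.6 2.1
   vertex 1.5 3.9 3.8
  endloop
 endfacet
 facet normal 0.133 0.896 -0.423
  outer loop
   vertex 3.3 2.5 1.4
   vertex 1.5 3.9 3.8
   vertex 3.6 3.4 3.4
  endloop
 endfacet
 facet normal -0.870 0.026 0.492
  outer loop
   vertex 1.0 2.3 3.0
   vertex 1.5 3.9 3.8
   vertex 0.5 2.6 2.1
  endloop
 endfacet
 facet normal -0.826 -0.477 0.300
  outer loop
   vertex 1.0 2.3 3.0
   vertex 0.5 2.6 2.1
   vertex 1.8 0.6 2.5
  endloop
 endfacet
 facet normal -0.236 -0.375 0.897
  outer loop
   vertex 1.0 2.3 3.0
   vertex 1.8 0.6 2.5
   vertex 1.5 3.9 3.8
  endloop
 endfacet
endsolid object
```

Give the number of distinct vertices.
7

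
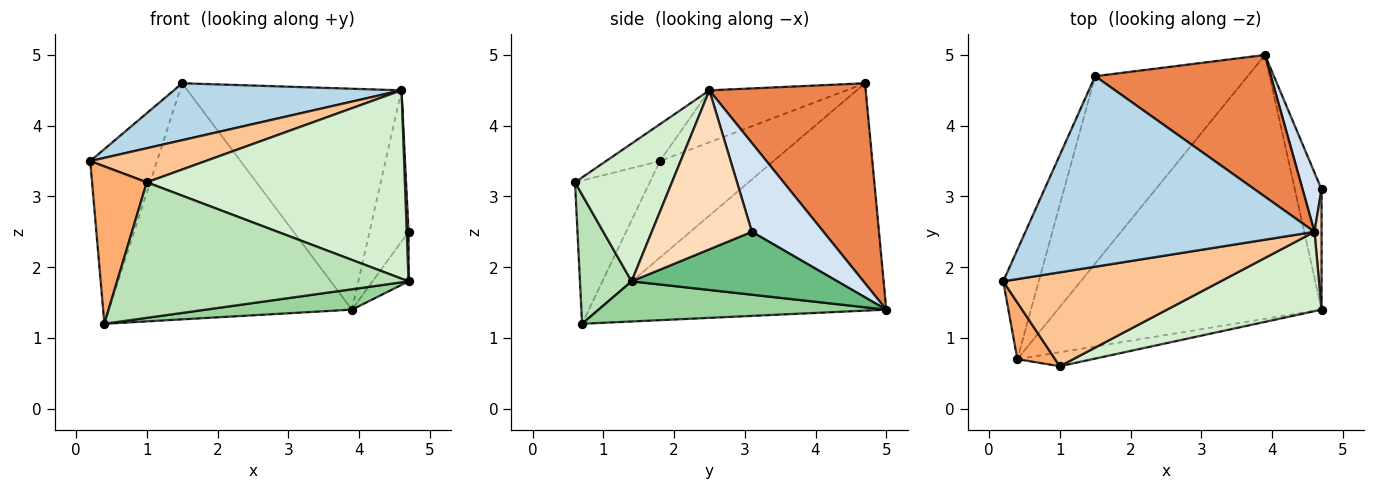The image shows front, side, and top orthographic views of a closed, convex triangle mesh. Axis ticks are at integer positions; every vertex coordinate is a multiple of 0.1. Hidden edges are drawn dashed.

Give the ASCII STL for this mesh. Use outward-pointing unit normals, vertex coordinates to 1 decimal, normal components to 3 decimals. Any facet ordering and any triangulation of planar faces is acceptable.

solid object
 facet normal -0.822 0.483 -0.302
  outer loop
   vertex 0.4 0.7 1.2
   vertex 0.2 1.8 3.5
   vertex 1.5 4.7 4.6
  endloop
 endfacet
 facet normal -0.680 0.574 -0.456
  outer loop
   vertex 0.4 0.7 1.2
   vertex 1.5 4.7 4.6
   vertex 3.9 5.0 1.4
  endloop
 endfacet
 facet normal -0.170 -0.282 0.944
  outer loop
   vertex 4.6 2.5 4.5
   vertex 1.5 4.7 4.6
   vertex 0.2 1.8 3.5
  endloop
 endfacet
 facet normal 0.863 0.470 0.184
  outer loop
   vertex 4.6 2.5 4.5
   vertex 4.7 3.1 2.5
   vertex 3.9 5.0 1.4
  endloop
 endfacet
 facet normal 0.524 0.717 0.460
  outer loop
   vertex 4.6 2.5 4.5
   vertex 3.9 5.0 1.4
   vertex 1.5 4.7 4.6
  endloop
 endfacet
 facet normal -0.789 -0.578 0.208
  outer loop
   vertex 1.0 0.6 3.2
   vertex 0.2 1.8 3.5
   vertex 0.4 0.7 1.2
  endloop
 endfacet
 facet normal -0.157 -0.337 0.928
  outer loop
   vertex 1.0 0.6 3.2
   vertex 4.6 2.5 4.5
   vertex 0.2 1.8 3.5
  endloop
 endfacet
 facet normal 0.999 -0.018 0.044
  outer loop
   vertex 4.7 1.4 1.8
   vertex 4.7 3.1 2.5
   vertex 4.6 2.5 4.5
  endloop
 endfacet
 facet normal 0.909 0.159 -0.386
  outer loop
   vertex 4.7 1.4 1.8
   vertex 3.9 5.0 1.4
   vertex 4.7 3.1 2.5
  endloop
 endfacet
 facet normal 0.150 -0.076 -0.986
  outer loop
   vertex 4.7 1.4 1.8
   vertex 0.4 0.7 1.2
   vertex 3.9 5.0 1.4
  endloop
 endfacet
 facet normal 0.174 -0.980 -0.101
  outer loop
   vertex 4.7 1.4 1.8
   vertex 1.0 0.6 3.2
   vertex 0.4 0.7 1.2
  endloop
 endfacet
 facet normal 0.327 -0.871 0.367
  outer loop
   vertex 4.7 1.4 1.8
   vertex 4.6 2.5 4.5
   vertex 1.0 0.6 3.2
  endloop
 endfacet
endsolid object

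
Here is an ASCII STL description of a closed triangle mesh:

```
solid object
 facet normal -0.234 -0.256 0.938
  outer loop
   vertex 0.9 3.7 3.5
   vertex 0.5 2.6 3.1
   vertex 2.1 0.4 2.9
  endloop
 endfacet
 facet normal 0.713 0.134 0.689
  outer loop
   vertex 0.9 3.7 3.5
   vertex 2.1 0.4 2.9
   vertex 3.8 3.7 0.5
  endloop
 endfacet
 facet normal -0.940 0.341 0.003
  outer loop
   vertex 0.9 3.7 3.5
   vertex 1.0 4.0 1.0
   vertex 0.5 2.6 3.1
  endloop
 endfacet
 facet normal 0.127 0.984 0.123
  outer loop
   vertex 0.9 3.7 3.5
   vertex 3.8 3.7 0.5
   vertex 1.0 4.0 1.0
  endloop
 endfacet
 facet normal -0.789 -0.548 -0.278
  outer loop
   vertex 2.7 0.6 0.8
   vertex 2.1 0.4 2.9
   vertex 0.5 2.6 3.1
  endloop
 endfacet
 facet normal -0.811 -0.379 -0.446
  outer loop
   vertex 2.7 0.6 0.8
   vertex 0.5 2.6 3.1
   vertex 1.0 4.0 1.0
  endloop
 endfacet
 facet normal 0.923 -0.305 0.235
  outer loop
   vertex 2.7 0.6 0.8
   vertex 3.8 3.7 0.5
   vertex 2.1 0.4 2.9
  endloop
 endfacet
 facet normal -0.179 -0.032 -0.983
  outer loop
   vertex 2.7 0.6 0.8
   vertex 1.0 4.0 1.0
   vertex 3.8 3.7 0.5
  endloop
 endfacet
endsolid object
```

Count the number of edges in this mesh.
12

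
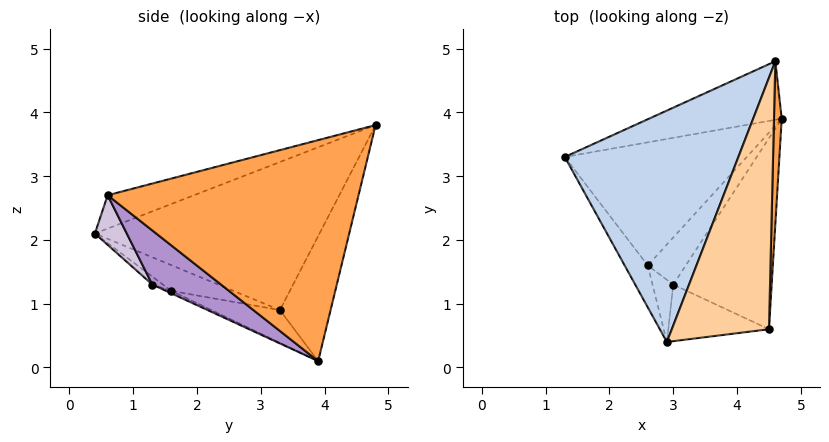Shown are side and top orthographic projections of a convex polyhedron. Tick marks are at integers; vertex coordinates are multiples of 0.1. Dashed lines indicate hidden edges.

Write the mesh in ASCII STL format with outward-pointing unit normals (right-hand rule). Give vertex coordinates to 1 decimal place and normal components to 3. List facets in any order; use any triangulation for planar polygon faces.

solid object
 facet normal -0.222 0.946 -0.236
  outer loop
   vertex 4.6 4.8 3.8
   vertex 4.7 3.9 0.1
   vertex 1.3 3.3 0.9
  endloop
 endfacet
 facet normal -0.648 -0.043 0.760
  outer loop
   vertex 4.6 4.8 3.8
   vertex 1.3 3.3 0.9
   vertex 2.9 0.4 2.1
  endloop
 endfacet
 facet normal 0.999 -0.033 0.035
  outer loop
   vertex 4.5 0.6 2.7
   vertex 4.7 3.9 0.1
   vertex 4.6 4.8 3.8
  endloop
 endfacet
 facet normal -0.316 -0.233 0.920
  outer loop
   vertex 4.5 0.6 2.7
   vertex 4.6 4.8 3.8
   vertex 2.9 0.4 2.1
  endloop
 endfacet
 facet normal -0.169 -0.295 -0.940
  outer loop
   vertex 2.6 1.6 1.2
   vertex 1.3 3.3 0.9
   vertex 4.7 3.9 0.1
  endloop
 endfacet
 facet normal -0.613 -0.566 -0.551
  outer loop
   vertex 2.6 1.6 1.2
   vertex 2.9 0.4 2.1
   vertex 1.3 3.3 0.9
  endloop
 endfacet
 facet normal -0.059 -0.386 -0.921
  outer loop
   vertex 3.0 1.3 1.3
   vertex 2.6 1.6 1.2
   vertex 4.7 3.9 0.1
  endloop
 endfacet
 facet normal -0.282 -0.620 -0.732
  outer loop
   vertex 3.0 1.3 1.3
   vertex 2.9 0.4 2.1
   vertex 2.6 1.6 1.2
  endloop
 endfacet
 facet normal 0.391 -0.584 -0.711
  outer loop
   vertex 3.0 1.3 1.3
   vertex 4.7 3.9 0.1
   vertex 4.5 0.6 2.7
  endloop
 endfacet
 facet normal 0.337 -0.646 -0.685
  outer loop
   vertex 3.0 1.3 1.3
   vertex 4.5 0.6 2.7
   vertex 2.9 0.4 2.1
  endloop
 endfacet
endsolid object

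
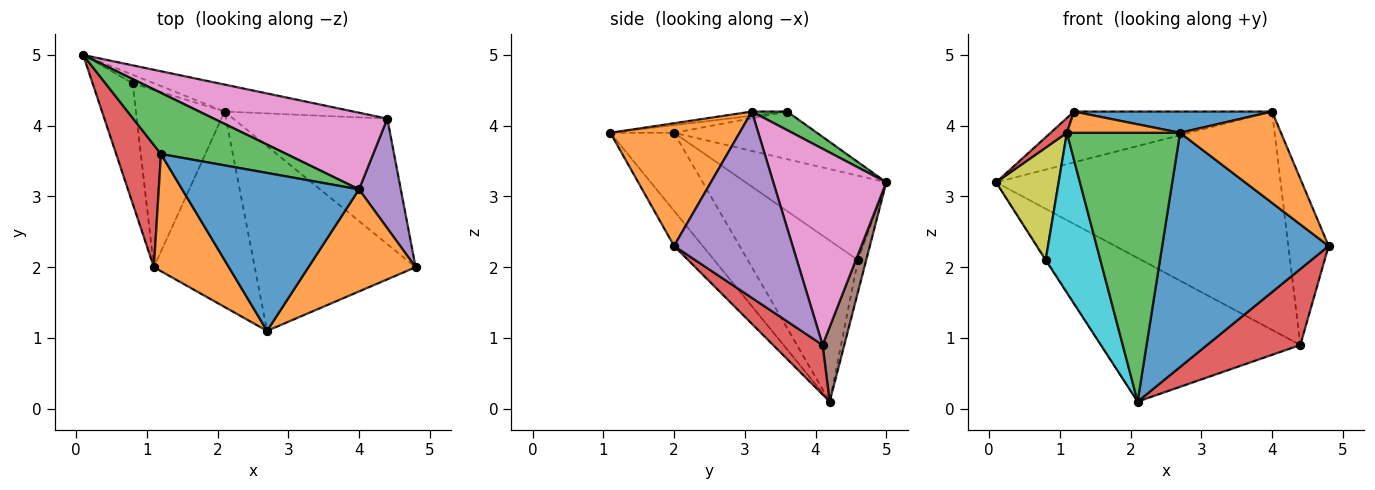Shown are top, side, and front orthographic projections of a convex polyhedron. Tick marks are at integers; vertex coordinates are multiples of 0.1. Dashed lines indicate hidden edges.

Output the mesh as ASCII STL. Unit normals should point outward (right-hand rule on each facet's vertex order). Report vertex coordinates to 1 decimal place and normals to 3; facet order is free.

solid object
 facet normal -0.134 -0.778 -0.614
  outer loop
   vertex 2.1 4.2 0.1
   vertex 4.8 2.0 2.3
   vertex 2.7 1.1 3.9
  endloop
 endfacet
 facet normal 0.649 -0.507 0.567
  outer loop
   vertex 4.0 3.1 4.2
   vertex 2.7 1.1 3.9
   vertex 4.8 2.0 2.3
  endloop
 endfacet
 facet normal -0.414 -0.736 -0.535
  outer loop
   vertex 1.1 2.0 3.9
   vertex 2.1 4.2 0.1
   vertex 2.7 1.1 3.9
  endloop
 endfacet
 facet normal 0.265 -0.499 -0.825
  outer loop
   vertex 4.4 4.1 0.9
   vertex 4.8 2.0 2.3
   vertex 2.1 4.2 0.1
  endloop
 endfacet
 facet normal 0.926 0.315 0.208
  outer loop
   vertex 4.4 4.1 0.9
   vertex 4.0 3.1 4.2
   vertex 4.8 2.0 2.3
  endloop
 endfacet
 facet normal 0.106 0.977 -0.184
  outer loop
   vertex 4.4 4.1 0.9
   vertex 2.1 4.2 0.1
   vertex 0.1 5.0 3.2
  endloop
 endfacet
 facet normal 0.351 0.884 0.310
  outer loop
   vertex 4.4 4.1 0.9
   vertex 0.1 5.0 3.2
   vertex 4.0 3.1 4.2
  endloop
 endfacet
 facet normal -0.830 0.069 -0.553
  outer loop
   vertex 0.8 4.6 2.1
   vertex 0.1 5.0 3.2
   vertex 2.1 4.2 0.1
  endloop
 endfacet
 facet normal -0.838 -0.372 -0.398
  outer loop
   vertex 0.8 4.6 2.1
   vertex 1.1 2.0 3.9
   vertex 0.1 5.0 3.2
  endloop
 endfacet
 facet normal -0.803 -0.399 -0.442
  outer loop
   vertex 0.8 4.6 2.1
   vertex 2.1 4.2 0.1
   vertex 1.1 2.0 3.9
  endloop
 endfacet
 facet normal -0.024 -0.133 0.991
  outer loop
   vertex 1.2 3.6 4.2
   vertex 2.7 1.1 3.9
   vertex 4.0 3.1 4.2
  endloop
 endfacet
 facet normal -0.100 -0.177 0.979
  outer loop
   vertex 1.2 3.6 4.2
   vertex 1.1 2.0 3.9
   vertex 2.7 1.1 3.9
  endloop
 endfacet
 facet normal 0.113 0.635 0.764
  outer loop
   vertex 1.2 3.6 4.2
   vertex 4.0 3.1 4.2
   vertex 0.1 5.0 3.2
  endloop
 endfacet
 facet normal -0.726 -0.083 0.683
  outer loop
   vertex 1.2 3.6 4.2
   vertex 0.1 5.0 3.2
   vertex 1.1 2.0 3.9
  endloop
 endfacet
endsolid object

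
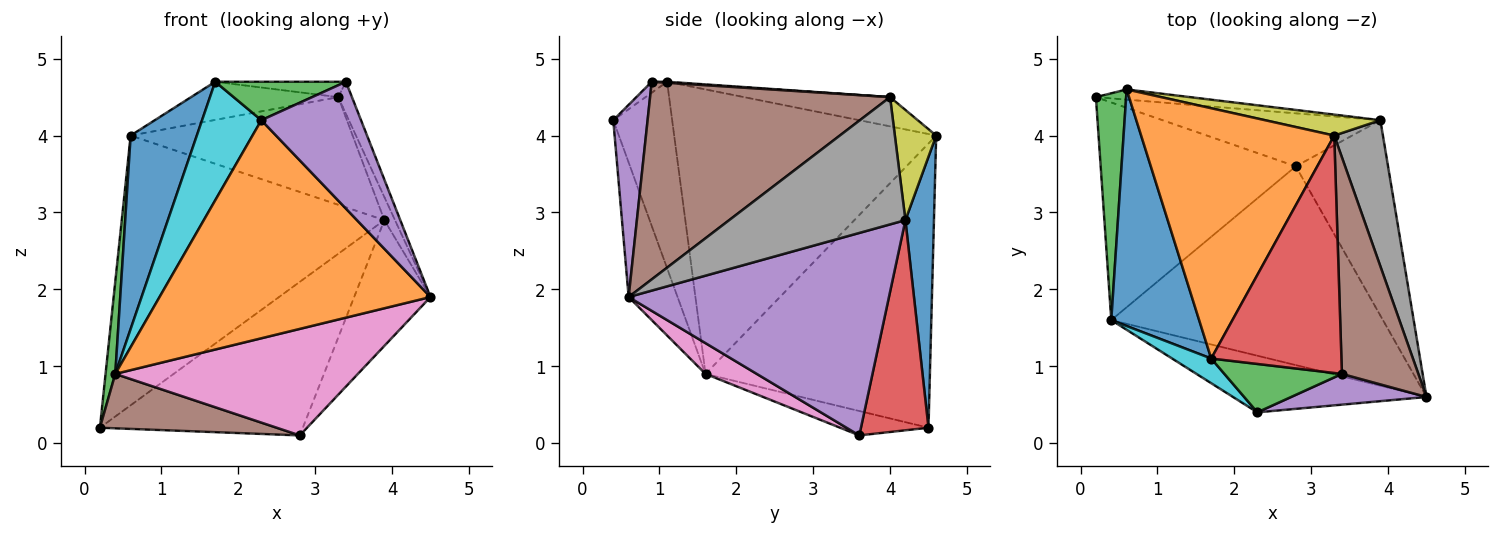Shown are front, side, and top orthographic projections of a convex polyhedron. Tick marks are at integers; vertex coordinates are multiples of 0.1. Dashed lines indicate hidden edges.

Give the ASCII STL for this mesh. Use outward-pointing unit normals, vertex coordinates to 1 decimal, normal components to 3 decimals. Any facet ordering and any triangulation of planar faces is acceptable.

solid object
 facet normal 0.108 0.993 -0.038
  outer loop
   vertex 3.9 4.2 2.9
   vertex 0.2 4.5 0.2
   vertex 0.6 4.6 4.0
  endloop
 endfacet
 facet normal -0.172 -0.953 -0.248
  outer loop
   vertex 0.4 1.6 0.9
   vertex 4.5 0.6 1.9
   vertex 2.3 0.4 4.2
  endloop
 endfacet
 facet normal -0.993 -0.043 0.106
  outer loop
   vertex 0.4 1.6 0.9
   vertex 0.6 4.6 4.0
   vertex 0.2 4.5 0.2
  endloop
 endfacet
 facet normal 0.300 0.902 -0.311
  outer loop
   vertex 2.8 3.6 0.1
   vertex 0.2 4.5 0.2
   vertex 3.9 4.2 2.9
  endloop
 endfacet
 facet normal 0.879 0.258 -0.401
  outer loop
   vertex 2.8 3.6 0.1
   vertex 3.9 4.2 2.9
   vertex 4.5 0.6 1.9
  endloop
 endfacet
 facet normal -0.120 -0.241 -0.963
  outer loop
   vertex 2.8 3.6 0.1
   vertex 0.4 1.6 0.9
   vertex 0.2 4.5 0.2
  endloop
 endfacet
 facet normal 0.099 -0.470 -0.877
  outer loop
   vertex 2.8 3.6 0.1
   vertex 4.5 0.6 1.9
   vertex 0.4 1.6 0.9
  endloop
 endfacet
 facet normal 0.933 0.056 0.357
  outer loop
   vertex 3.3 4.0 4.5
   vertex 4.5 0.6 1.9
   vertex 3.9 4.2 2.9
  endloop
 endfacet
 facet normal 0.180 0.966 0.188
  outer loop
   vertex 3.3 4.0 4.5
   vertex 3.9 4.2 2.9
   vertex 0.6 4.6 4.0
  endloop
 endfacet
 facet normal -0.697 -0.702 0.146
  outer loop
   vertex 1.7 1.1 4.7
   vertex 0.4 1.6 0.9
   vertex 2.3 0.4 4.2
  endloop
 endfacet
 facet normal -0.929 -0.235 0.287
  outer loop
   vertex 1.7 1.1 4.7
   vertex 0.6 4.6 4.0
   vertex 0.4 1.6 0.9
  endloop
 endfacet
 facet normal -0.148 0.149 0.978
  outer loop
   vertex 1.7 1.1 4.7
   vertex 3.3 4.0 4.5
   vertex 0.6 4.6 4.0
  endloop
 endfacet
 facet normal -0.073 -0.620 0.781
  outer loop
   vertex 3.4 0.9 4.7
   vertex 1.7 1.1 4.7
   vertex 2.3 0.4 4.2
  endloop
 endfacet
 facet normal 0.008 0.065 0.998
  outer loop
   vertex 3.4 0.9 4.7
   vertex 3.3 4.0 4.5
   vertex 1.7 1.1 4.7
  endloop
 endfacet
 facet normal 0.317 -0.922 0.223
  outer loop
   vertex 3.4 0.9 4.7
   vertex 2.3 0.4 4.2
   vertex 4.5 0.6 1.9
  endloop
 endfacet
 facet normal 0.931 0.053 0.360
  outer loop
   vertex 3.4 0.9 4.7
   vertex 4.5 0.6 1.9
   vertex 3.3 4.0 4.5
  endloop
 endfacet
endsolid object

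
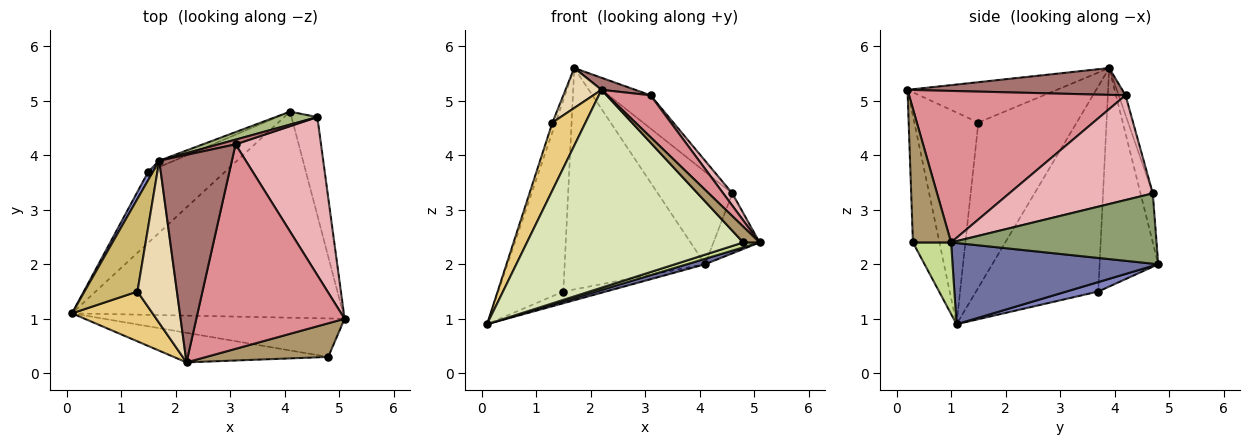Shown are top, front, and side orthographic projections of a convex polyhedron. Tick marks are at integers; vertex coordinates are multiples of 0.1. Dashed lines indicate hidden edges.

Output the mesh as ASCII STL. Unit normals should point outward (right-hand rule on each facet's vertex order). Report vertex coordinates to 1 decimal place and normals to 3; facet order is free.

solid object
 facet normal 0.287 -0.025 -0.958
  outer loop
   vertex 4.1 4.8 2.0
   vertex 5.1 1.0 2.4
   vertex 0.1 1.1 0.9
  endloop
 endfacet
 facet normal 0.120 0.161 -0.980
  outer loop
   vertex 1.5 3.7 1.5
   vertex 4.1 4.8 2.0
   vertex 0.1 1.1 0.9
  endloop
 endfacet
 facet normal -0.882 0.470 0.020
  outer loop
   vertex 1.5 3.7 1.5
   vertex 0.1 1.1 0.9
   vertex 1.7 3.9 5.6
  endloop
 endfacet
 facet normal -0.385 0.922 -0.026
  outer loop
   vertex 1.5 3.7 1.5
   vertex 1.7 3.9 5.6
   vertex 4.1 4.8 2.0
  endloop
 endfacet
 facet normal 0.918 0.206 -0.337
  outer loop
   vertex 4.6 4.7 3.3
   vertex 5.1 1.0 2.4
   vertex 4.1 4.8 2.0
  endloop
 endfacet
 facet normal -0.161 0.977 0.137
  outer loop
   vertex 4.6 4.7 3.3
   vertex 4.1 4.8 2.0
   vertex 1.7 3.9 5.6
  endloop
 endfacet
 facet normal 0.283 -0.121 -0.951
  outer loop
   vertex 4.8 0.3 2.4
   vertex 0.1 1.1 0.9
   vertex 5.1 1.0 2.4
  endloop
 endfacet
 facet normal -0.120 -0.982 -0.147
  outer loop
   vertex 4.8 0.3 2.4
   vertex 2.2 0.2 5.2
   vertex 0.1 1.1 0.9
  endloop
 endfacet
 facet normal 0.704 -0.302 0.643
  outer loop
   vertex 4.8 0.3 2.4
   vertex 5.1 1.0 2.4
   vertex 2.2 0.2 5.2
  endloop
 endfacet
 facet normal -0.952 0.031 0.305
  outer loop
   vertex 1.3 1.5 4.6
   vertex 1.7 3.9 5.6
   vertex 0.1 1.1 0.9
  endloop
 endfacet
 facet normal -0.842 -0.435 0.320
  outer loop
   vertex 1.3 1.5 4.6
   vertex 0.1 1.1 0.9
   vertex 2.2 0.2 5.2
  endloop
 endfacet
 facet normal -0.705 -0.170 0.689
  outer loop
   vertex 1.3 1.5 4.6
   vertex 2.2 0.2 5.2
   vertex 1.7 3.9 5.6
  endloop
 endfacet
 facet normal 0.346 -0.054 0.937
  outer loop
   vertex 3.1 4.2 5.1
   vertex 1.7 3.9 5.6
   vertex 2.2 0.2 5.2
  endloop
 endfacet
 facet normal -0.160 0.977 0.138
  outer loop
   vertex 3.1 4.2 5.1
   vertex 4.6 4.7 3.3
   vertex 1.7 3.9 5.6
  endloop
 endfacet
 facet normal 0.708 -0.142 0.692
  outer loop
   vertex 3.1 4.2 5.1
   vertex 2.2 0.2 5.2
   vertex 5.1 1.0 2.4
  endloop
 endfacet
 facet normal 0.774 -0.049 0.631
  outer loop
   vertex 3.1 4.2 5.1
   vertex 5.1 1.0 2.4
   vertex 4.6 4.7 3.3
  endloop
 endfacet
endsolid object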